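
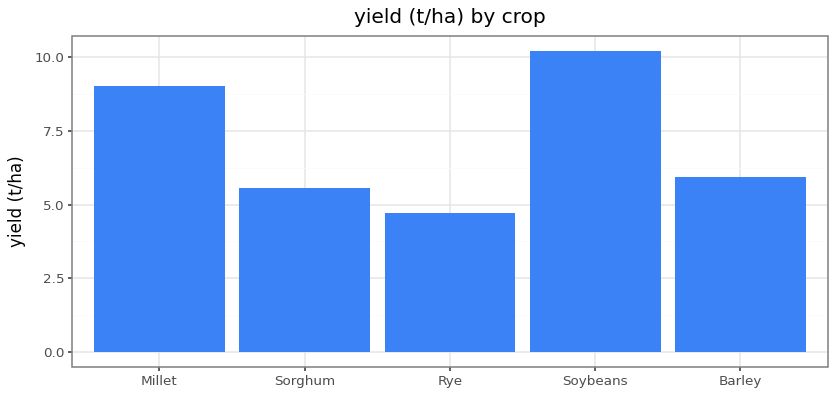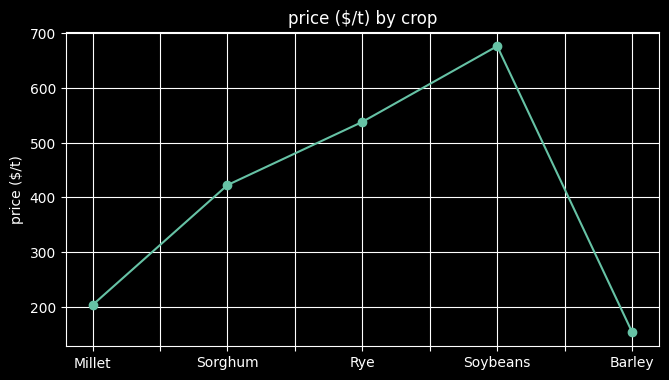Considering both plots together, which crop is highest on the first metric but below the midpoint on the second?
Chart 2 median price ($/t) ≈ 400; below-median crops: Millet, Barley. Among those, Millet has the highest yield (t/ha) (≈ 9).

Millet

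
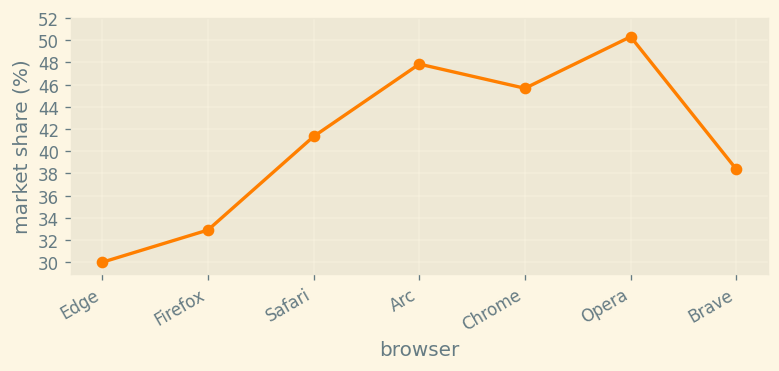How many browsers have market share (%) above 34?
5

Above 34: Safari, Arc, Chrome, Opera, Brave.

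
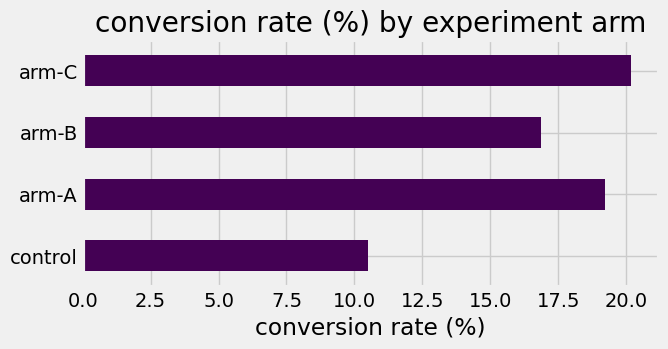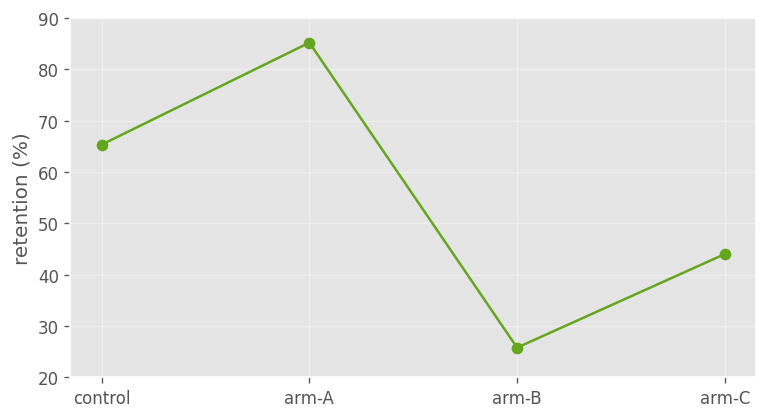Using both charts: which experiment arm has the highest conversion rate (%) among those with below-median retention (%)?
Chart 2 median retention (%) ≈ 50; below-median experiment arms: arm-B, arm-C. Among those, arm-C has the highest conversion rate (%) (≈ 20).

arm-C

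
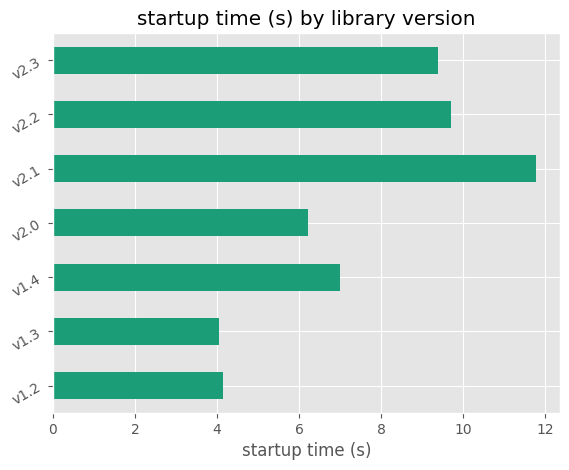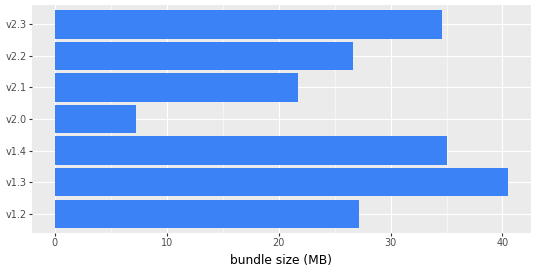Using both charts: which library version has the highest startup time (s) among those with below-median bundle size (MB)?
v2.1

Chart 2 median bundle size (MB) ≈ 25; below-median library versions: v2.0, v2.1, v2.2. Among those, v2.1 has the highest startup time (s) (≈ 12).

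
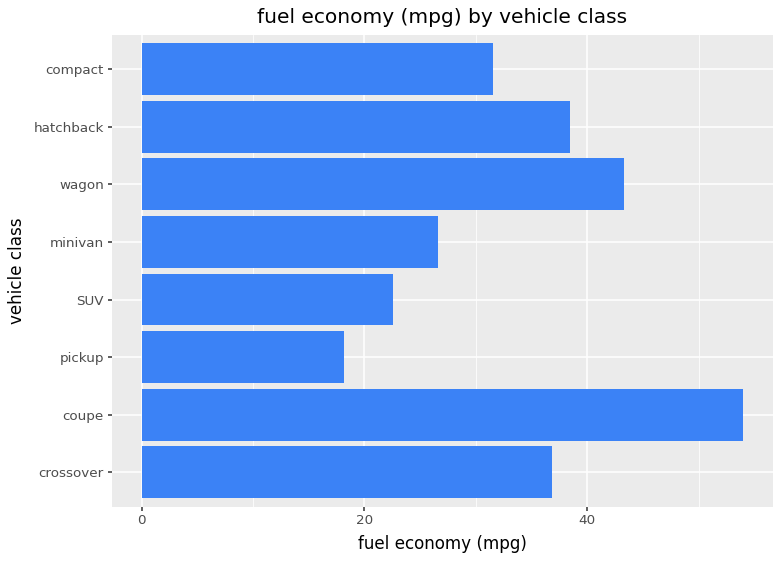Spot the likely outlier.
coupe ≈ 55; the rest sit between ≈ 20 and ≈ 45.

coupe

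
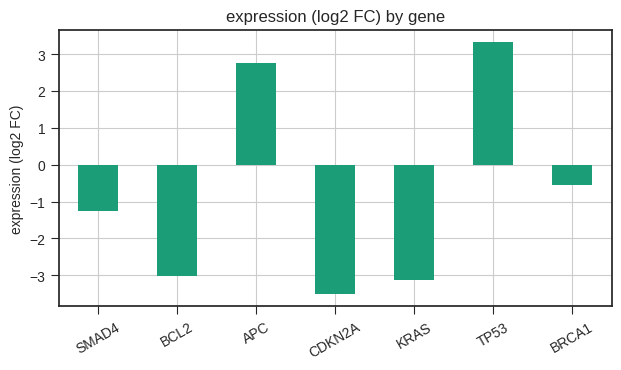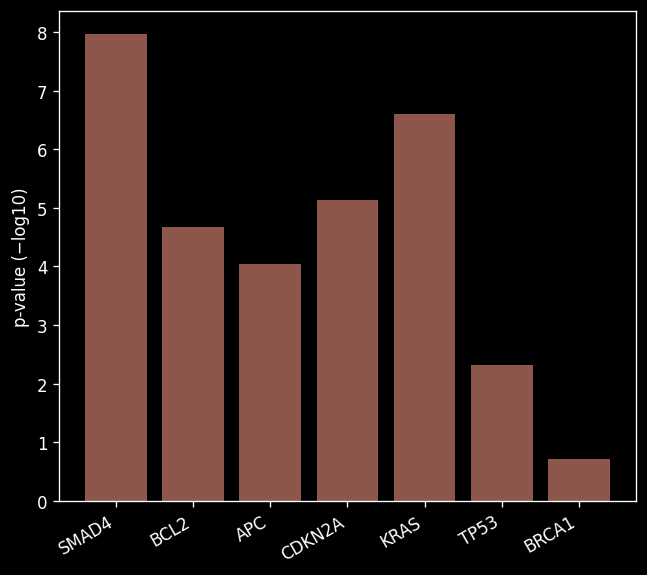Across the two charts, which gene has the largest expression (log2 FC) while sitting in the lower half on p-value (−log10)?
TP53

Chart 2 median p-value (−log10) ≈ 5; below-median genes: APC, TP53, BRCA1. Among those, TP53 has the highest expression (log2 FC) (≈ 3.5).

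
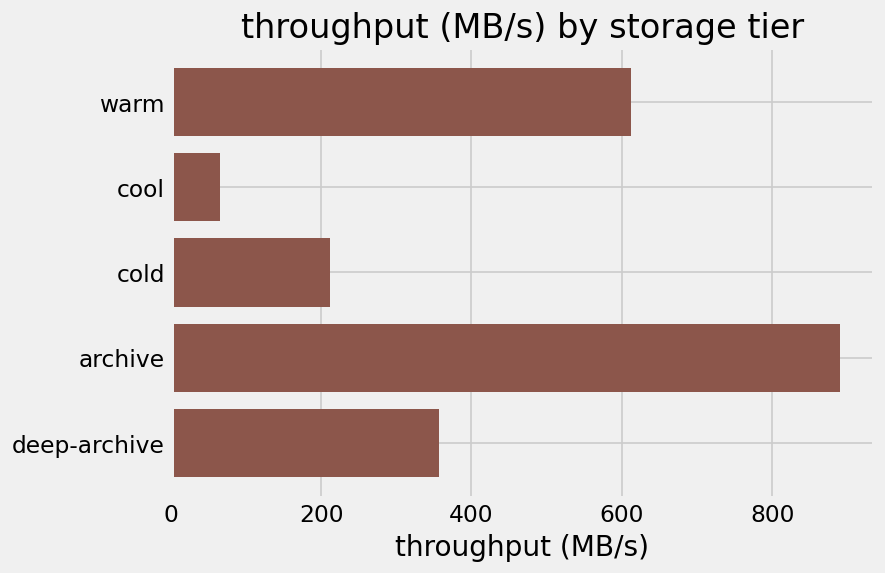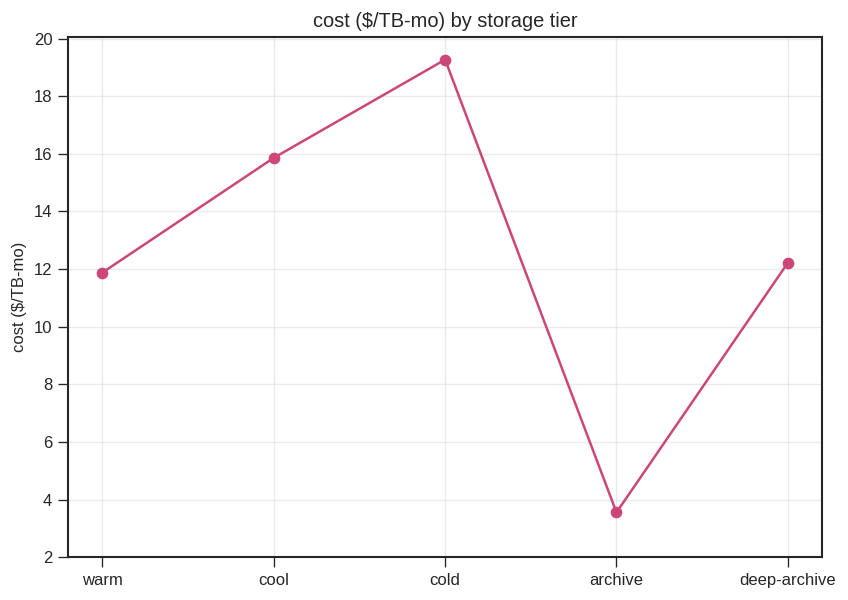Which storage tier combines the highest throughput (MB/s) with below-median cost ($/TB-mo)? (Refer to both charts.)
Chart 2 median cost ($/TB-mo) ≈ 12; below-median storage tiers: warm, archive. Among those, archive has the highest throughput (MB/s) (≈ 900).

archive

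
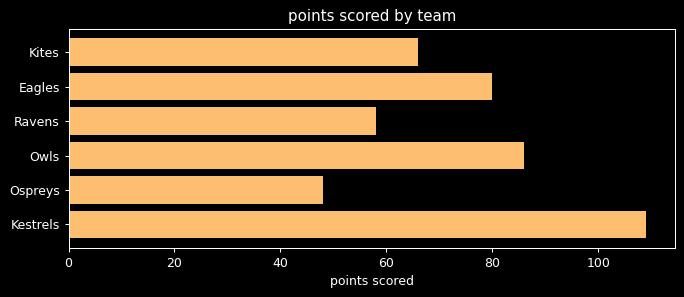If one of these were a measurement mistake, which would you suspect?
Kestrels

Kestrels ≈ 110; the rest sit between ≈ 50 and ≈ 90.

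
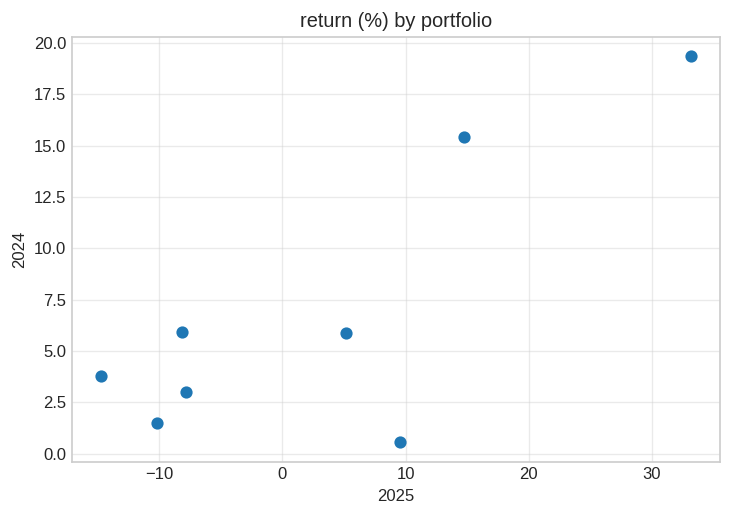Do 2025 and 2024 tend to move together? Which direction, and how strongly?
Points are positively correlated; strong (|r| ≈ 0.8).

positive, strong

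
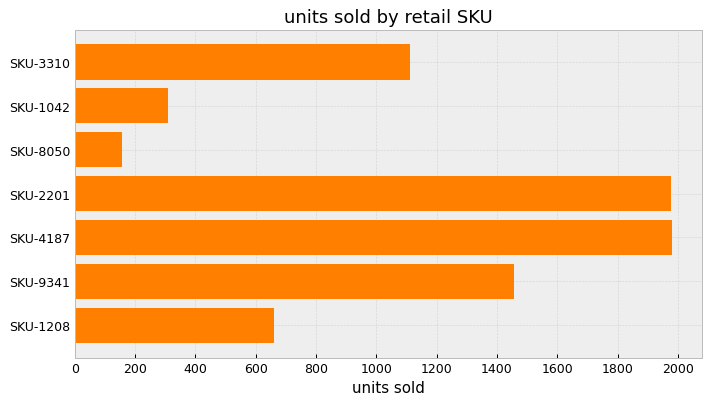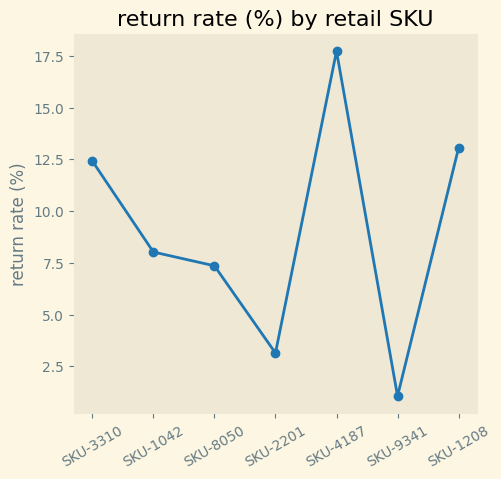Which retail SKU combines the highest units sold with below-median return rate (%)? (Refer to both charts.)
Chart 2 median return rate (%) ≈ 8; below-median retail SKUs: SKU-8050, SKU-2201, SKU-9341. Among those, SKU-2201 has the highest units sold (≈ 2000).

SKU-2201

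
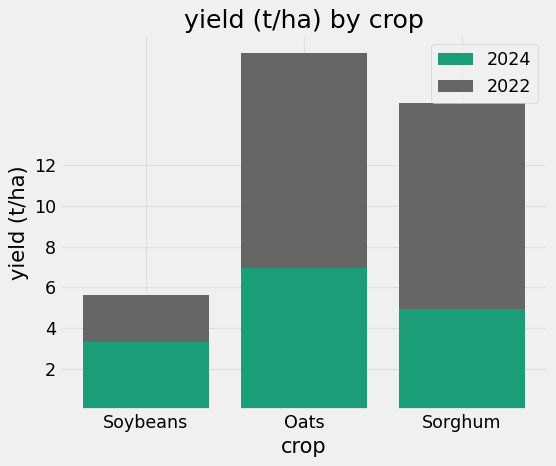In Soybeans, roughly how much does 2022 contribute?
2022 top ≈ 6, bottom ≈ 4; segment ≈ 2.

≈ 2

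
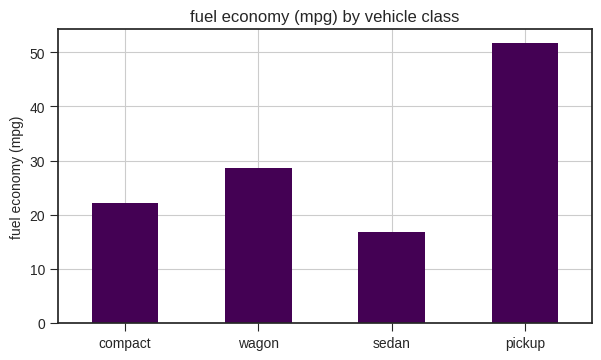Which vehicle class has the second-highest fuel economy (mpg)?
wagon

Top 3: pickup ≈ 50, wagon ≈ 30, compact ≈ 20.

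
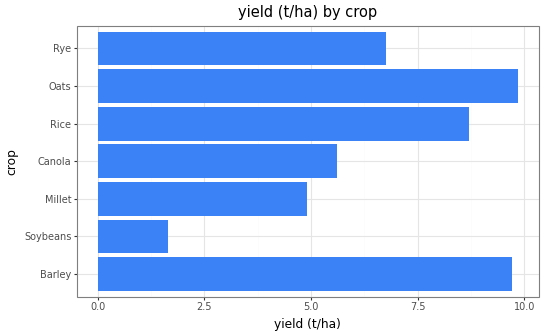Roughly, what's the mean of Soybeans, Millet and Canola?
(2 + 5 + 6) / 3 ≈ 4.

≈ 4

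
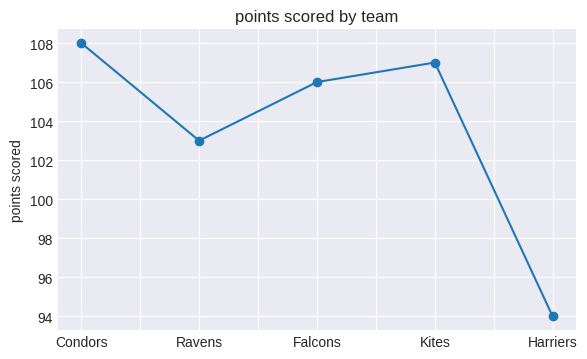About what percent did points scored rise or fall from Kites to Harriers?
≈ -13%

Kites ≈ 108, Harriers ≈ 94; (94 − 108) / 108 ≈ -13%.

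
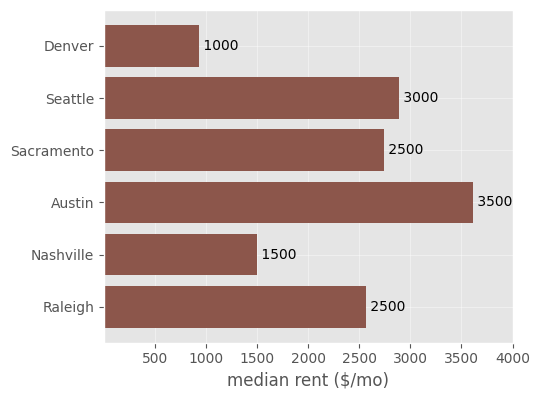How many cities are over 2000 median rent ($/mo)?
Above 2000: Seattle, Sacramento, Austin, Raleigh.

4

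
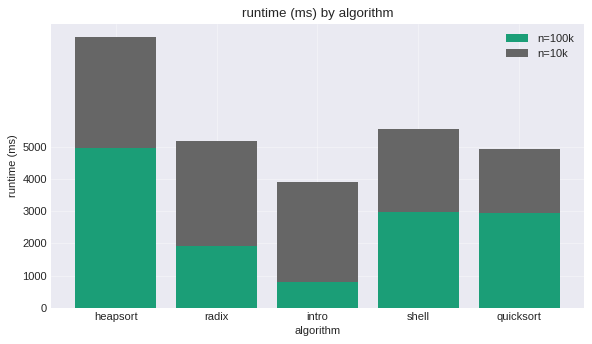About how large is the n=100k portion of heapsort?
n=100k top ≈ 5000, bottom ≈ 0; segment ≈ 5000.

≈ 5000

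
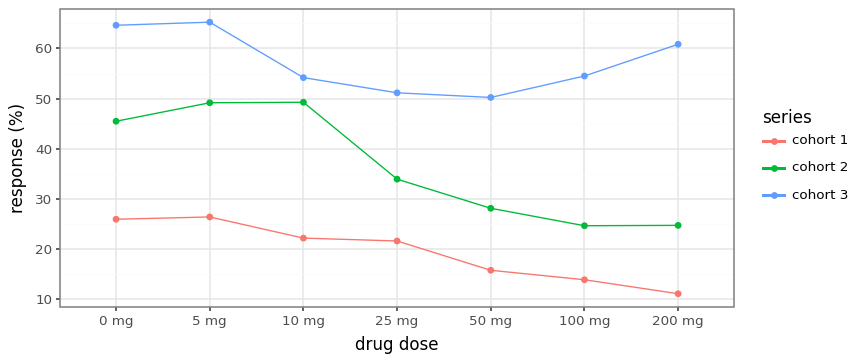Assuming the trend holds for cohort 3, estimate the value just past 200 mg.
≈ 65

Last three: 50, 55, 60 → slope ≈ 5/step → next ≈ 65.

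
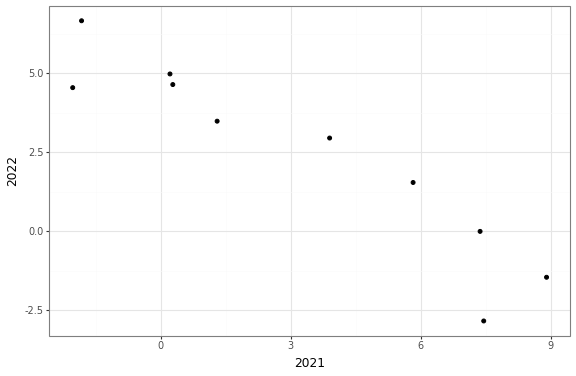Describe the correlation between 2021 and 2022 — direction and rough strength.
negative, strong

Points are negatively correlated; strong (|r| ≈ 0.9).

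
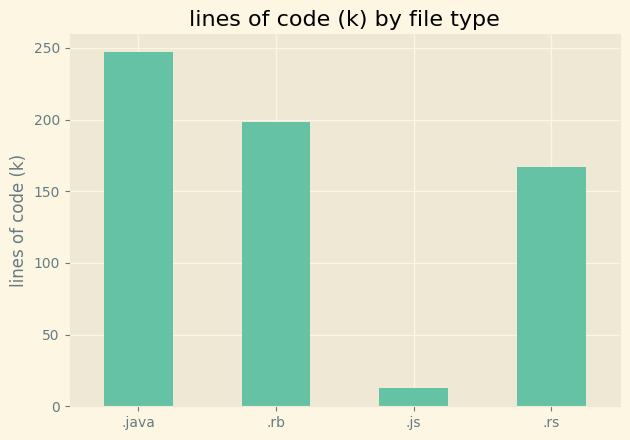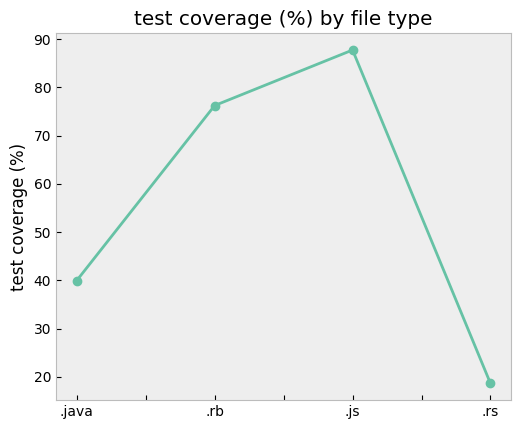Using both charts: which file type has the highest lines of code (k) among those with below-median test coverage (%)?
Chart 2 median test coverage (%) ≈ 60; below-median file types: .java, .rs. Among those, .java has the highest lines of code (k) (≈ 250).

.java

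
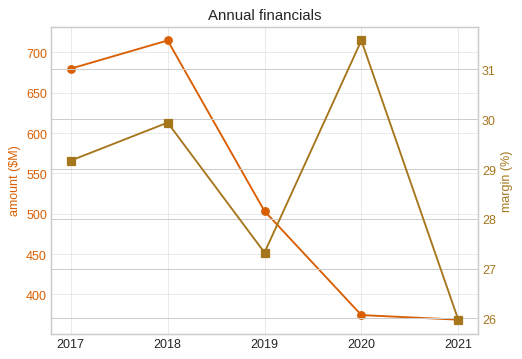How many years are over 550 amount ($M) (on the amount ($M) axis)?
2

Above 550: 2017, 2018.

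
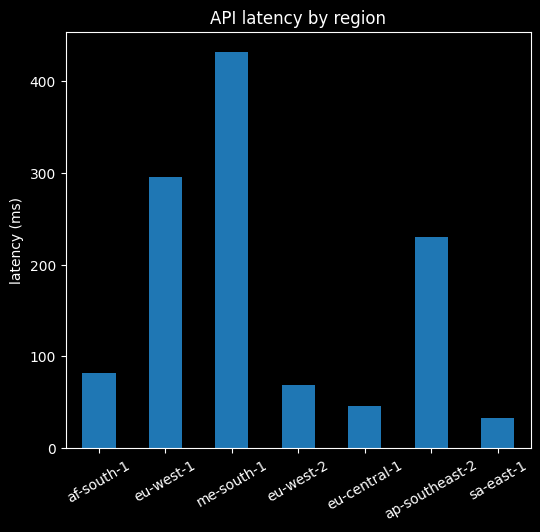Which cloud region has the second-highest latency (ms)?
Top 3: me-south-1 ≈ 450, eu-west-1 ≈ 300, ap-southeast-2 ≈ 250.

eu-west-1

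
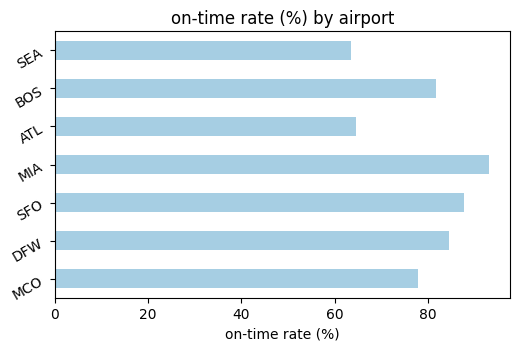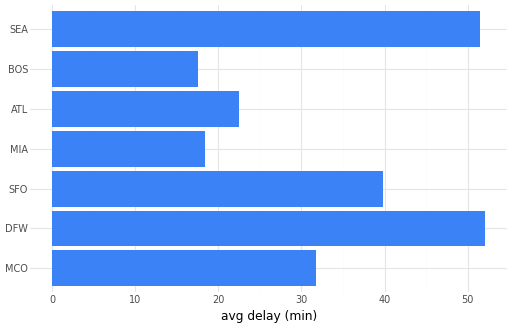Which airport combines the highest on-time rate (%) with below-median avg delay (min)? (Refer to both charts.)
Chart 2 median avg delay (min) ≈ 30; below-median airports: MIA, ATL, BOS. Among those, MIA has the highest on-time rate (%) (≈ 90).

MIA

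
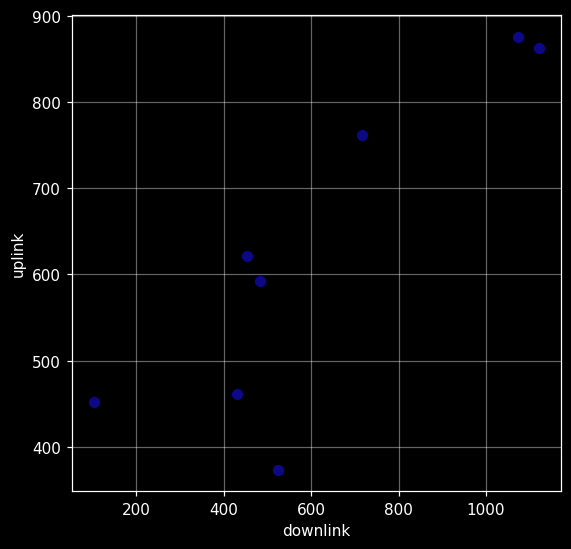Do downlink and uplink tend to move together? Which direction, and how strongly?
Points are positively correlated; strong (|r| ≈ 0.9).

positive, strong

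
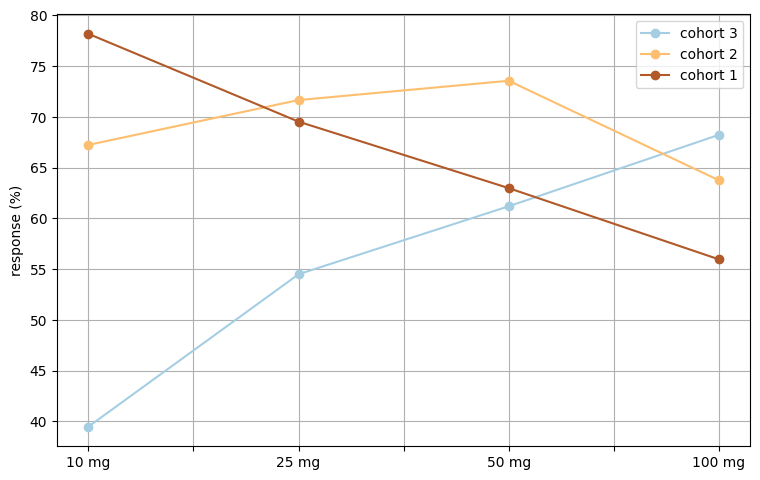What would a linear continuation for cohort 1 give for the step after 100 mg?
Last three: 70, 65, 55 → slope ≈ -7.5/step → next ≈ 47.5.

≈ 47.5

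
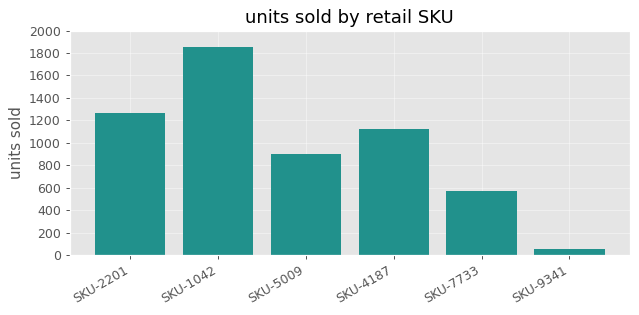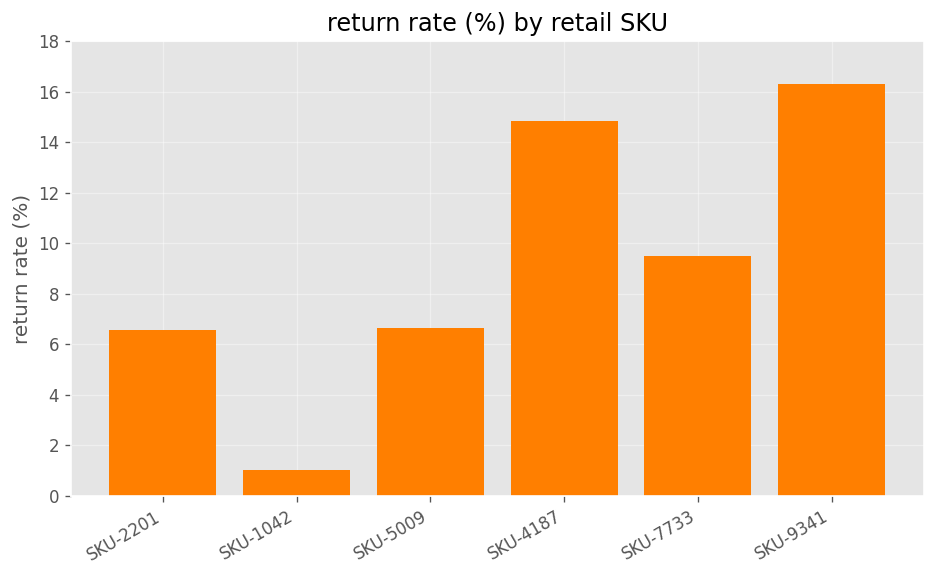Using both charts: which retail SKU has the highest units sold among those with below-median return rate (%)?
Chart 2 median return rate (%) ≈ 8; below-median retail SKUs: SKU-2201, SKU-1042, SKU-5009. Among those, SKU-1042 has the highest units sold (≈ 1800).

SKU-1042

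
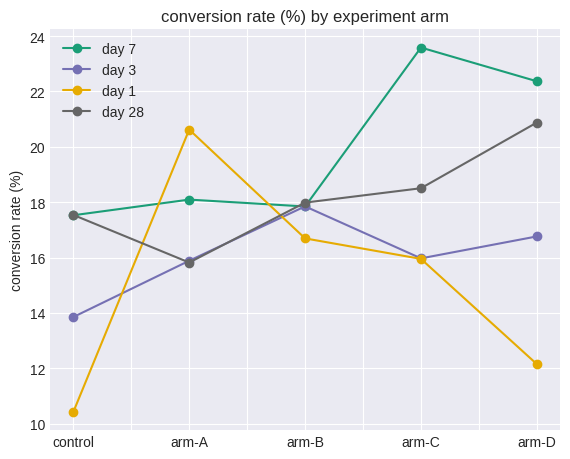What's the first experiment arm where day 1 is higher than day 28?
arm-A

control: day 1 ≈ 10 vs day 28 ≈ 18 (not yet); arm-A: day 1 ≈ 20 vs day 28 ≈ 16 (first crossover).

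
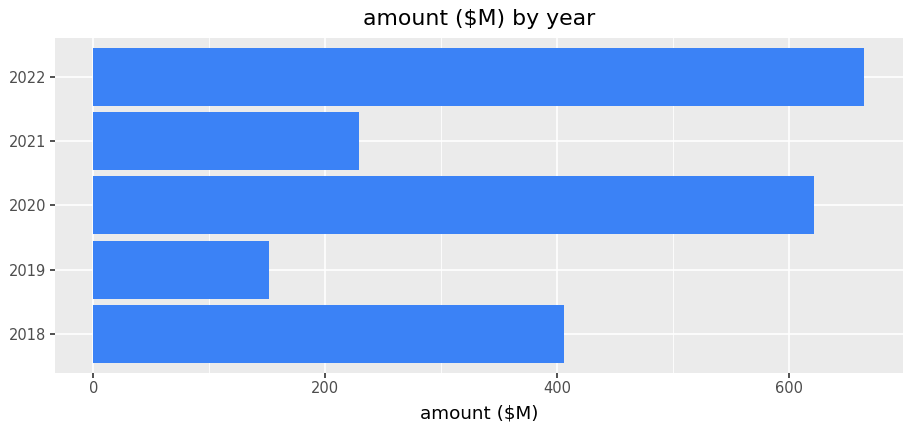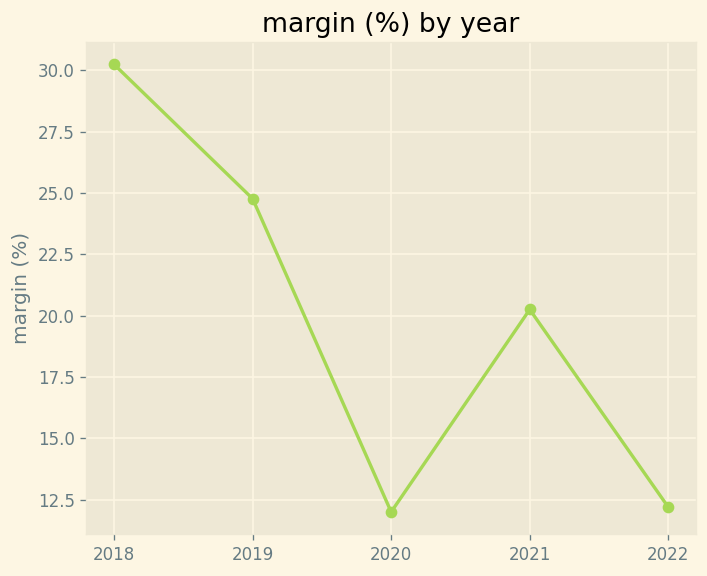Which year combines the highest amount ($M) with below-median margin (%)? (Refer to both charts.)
Chart 2 median margin (%) ≈ 20; below-median years: 2020, 2022. Among those, 2022 has the highest amount ($M) (≈ 700).

2022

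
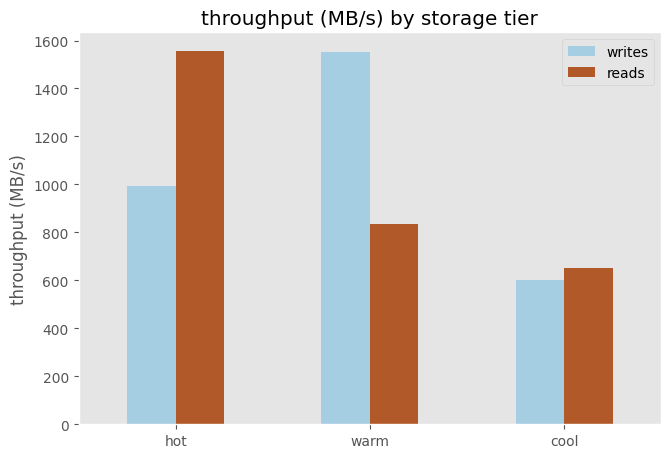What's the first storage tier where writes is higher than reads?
hot: writes ≈ 1000 vs reads ≈ 1600 (not yet); warm: writes ≈ 1600 vs reads ≈ 800 (first crossover).

warm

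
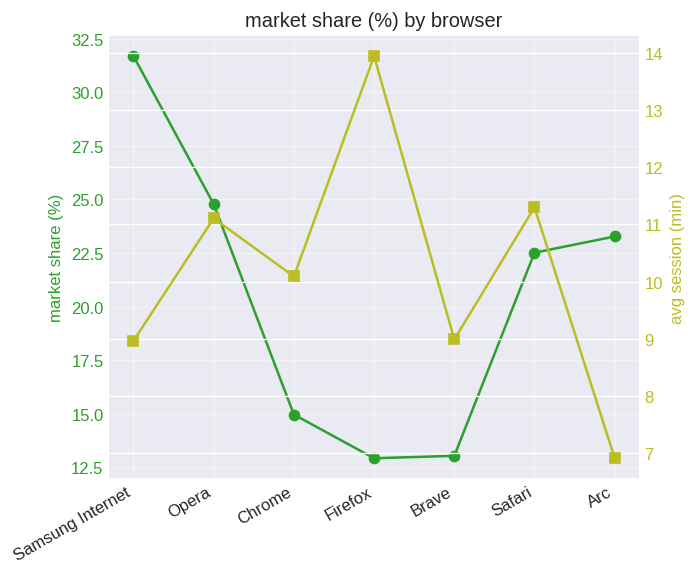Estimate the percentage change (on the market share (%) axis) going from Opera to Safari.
≈ -8.3%

Opera ≈ 24, Safari ≈ 22; (22 − 24) / 24 ≈ -8.3%.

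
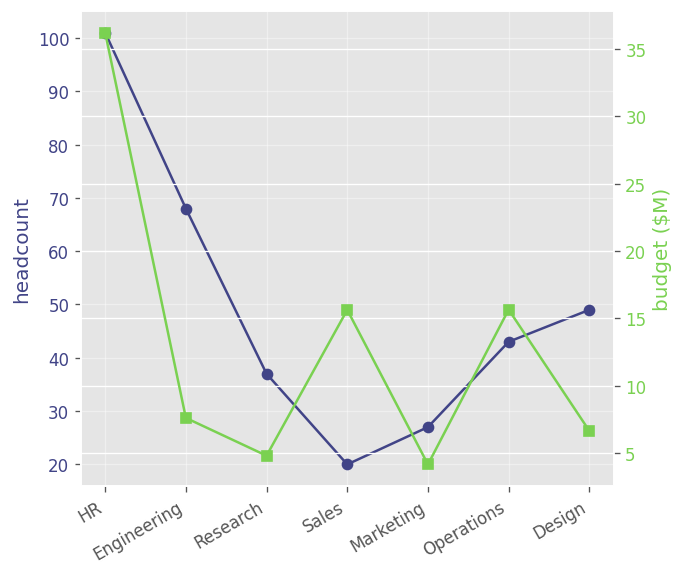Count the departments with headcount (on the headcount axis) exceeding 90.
Above 90: HR.

1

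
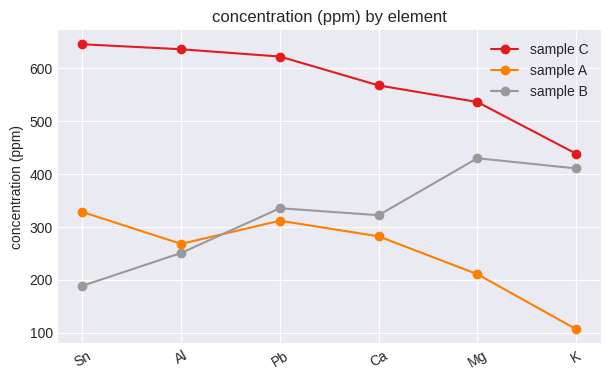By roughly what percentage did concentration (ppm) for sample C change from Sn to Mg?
Sn ≈ 650, Mg ≈ 550; (550 − 650) / 650 ≈ -15.4%.

≈ -15.4%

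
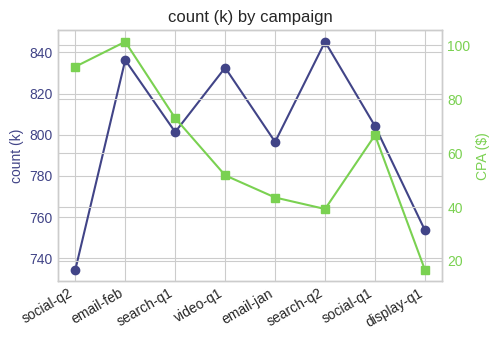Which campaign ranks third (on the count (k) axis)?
Top 4 (on the count (k) axis): search-q2 ≈ 850, email-feb ≈ 840, video-q1 ≈ 830, social-q1 ≈ 800.

video-q1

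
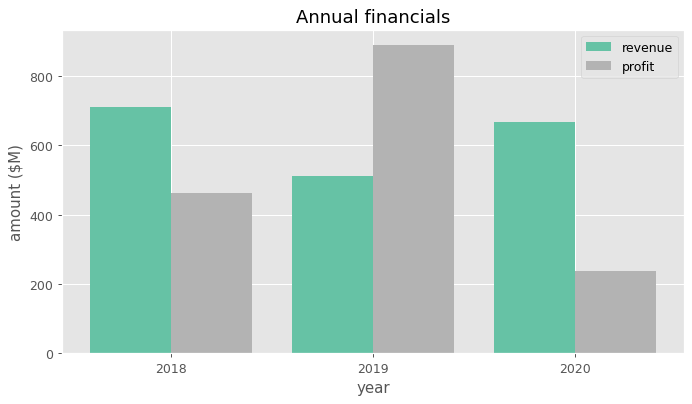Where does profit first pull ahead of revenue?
2018: profit ≈ 500 vs revenue ≈ 700 (not yet); 2019: profit ≈ 900 vs revenue ≈ 500 (first crossover).

2019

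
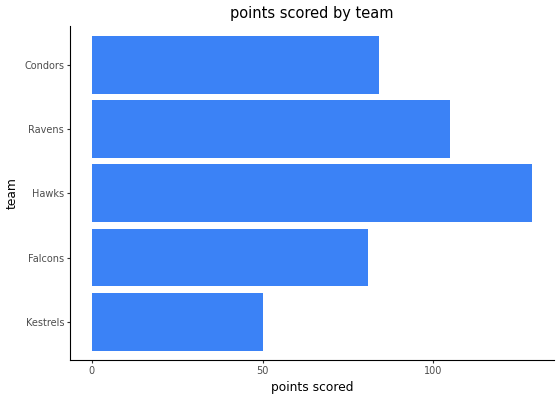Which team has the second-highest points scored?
Top 3: Hawks ≈ 120, Ravens ≈ 100, Condors ≈ 80.

Ravens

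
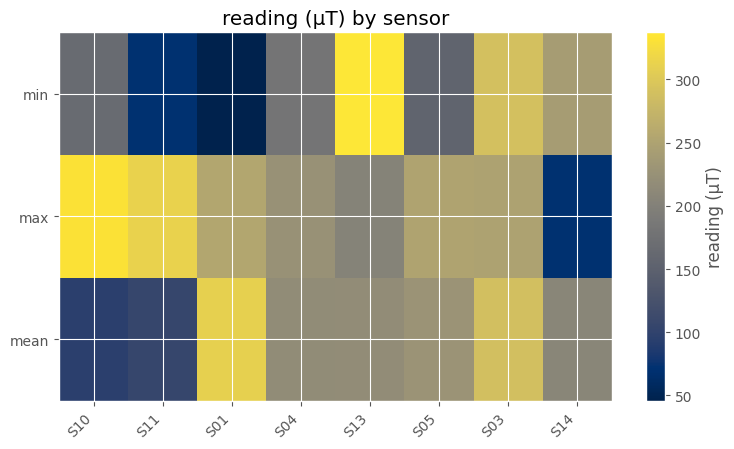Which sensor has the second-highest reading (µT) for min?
S03

Top 3 for min: S13 ≈ 325, S03 ≈ 300, S14 ≈ 250.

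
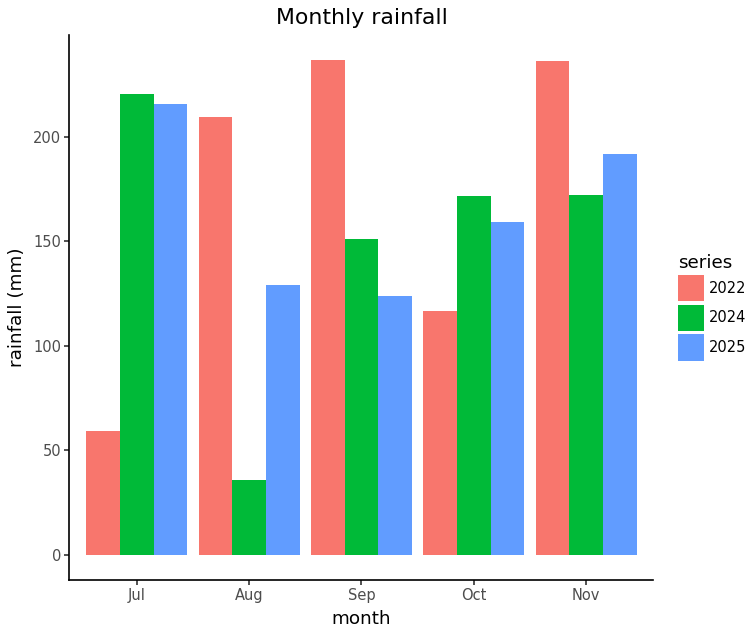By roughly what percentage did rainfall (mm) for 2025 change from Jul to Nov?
Jul ≈ 220, Nov ≈ 200; (200 − 220) / 220 ≈ -9.1%.

≈ -9.1%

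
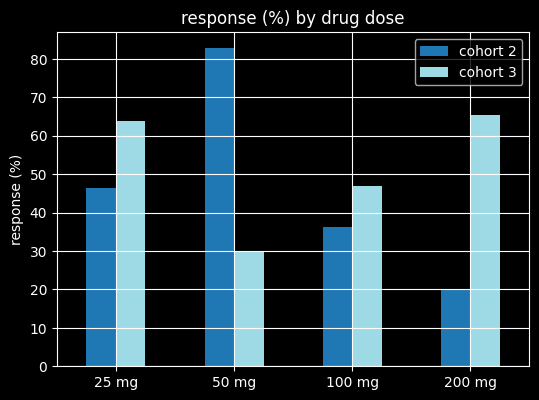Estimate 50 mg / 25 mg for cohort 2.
50 mg ≈ 80, 25 mg ≈ 50; 80/50 ≈ 1.6.

≈ 1.6×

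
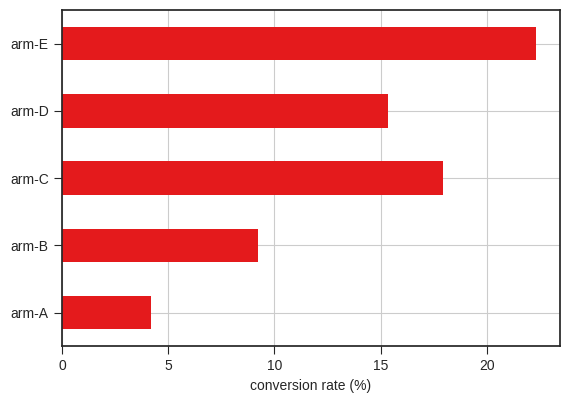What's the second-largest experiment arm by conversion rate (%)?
Top 3: arm-E ≈ 22, arm-C ≈ 18, arm-D ≈ 16.

arm-C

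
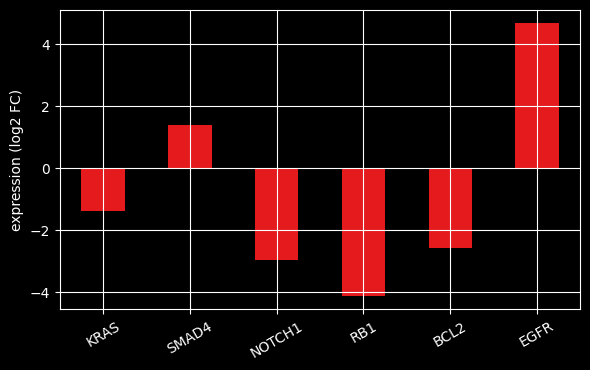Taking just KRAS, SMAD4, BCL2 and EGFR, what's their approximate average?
≈ 0

(-1 + 1 + -3 + 5) / 4 ≈ 0.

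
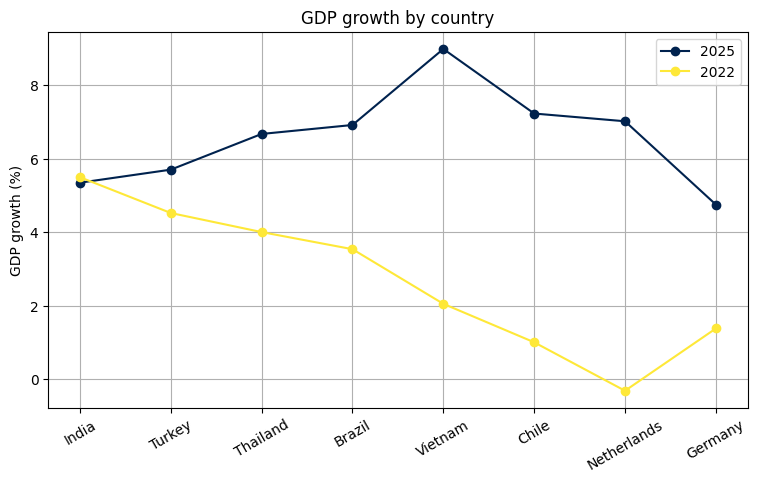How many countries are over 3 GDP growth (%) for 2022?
4

Above 3: India, Turkey, Thailand, Brazil.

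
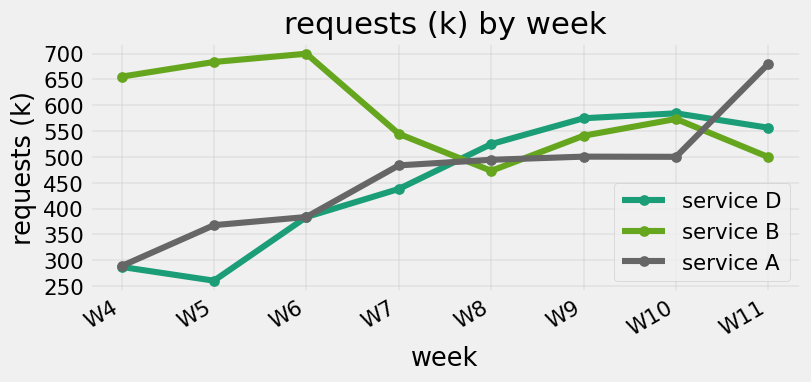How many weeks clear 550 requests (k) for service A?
Above 550: W11.

1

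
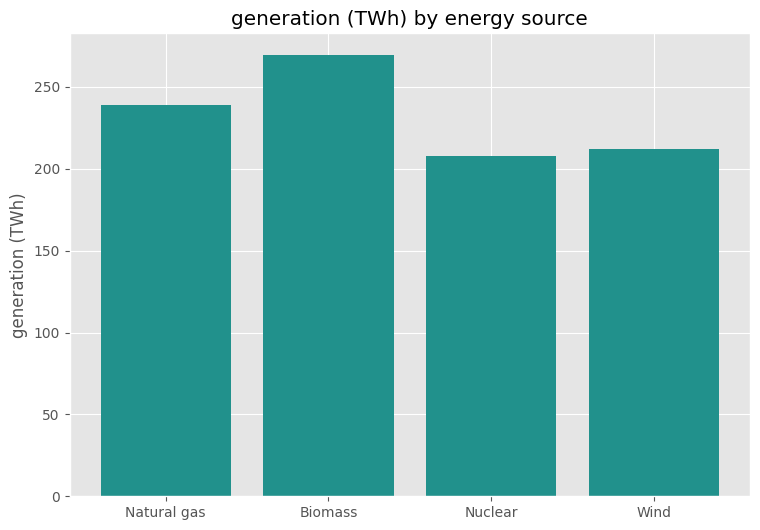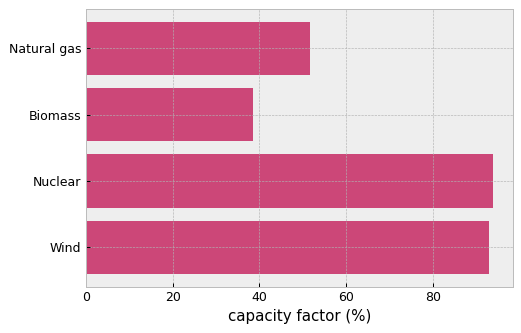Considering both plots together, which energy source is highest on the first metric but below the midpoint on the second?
Biomass

Chart 2 median capacity factor (%) ≈ 70; below-median energy sources: Natural gas, Biomass. Among those, Biomass has the highest generation (TWh) (≈ 275).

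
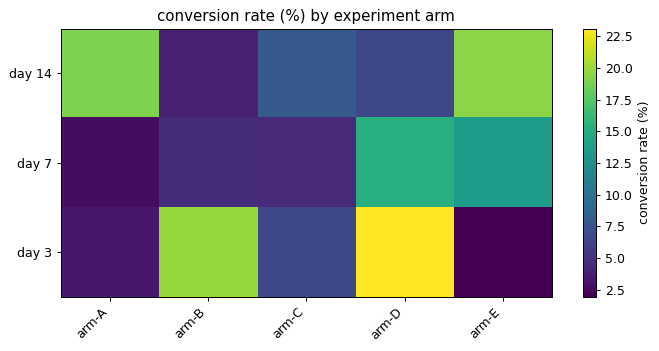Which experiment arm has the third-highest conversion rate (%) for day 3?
arm-C

Top 4 for day 3: arm-D ≈ 24, arm-B ≈ 20, arm-C ≈ 6, arm-A ≈ 4.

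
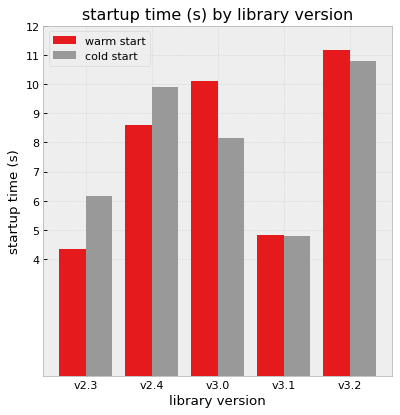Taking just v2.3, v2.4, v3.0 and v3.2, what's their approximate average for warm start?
≈ 8

(4 + 9 + 10 + 11) / 4 ≈ 8.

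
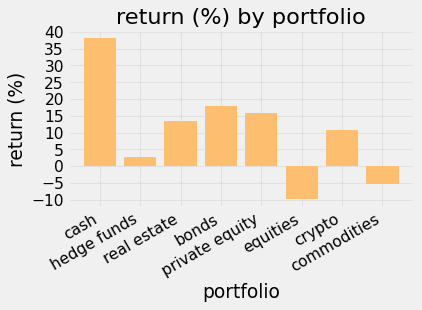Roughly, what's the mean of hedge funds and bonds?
(5 + 20) / 2 ≈ 12.

≈ 12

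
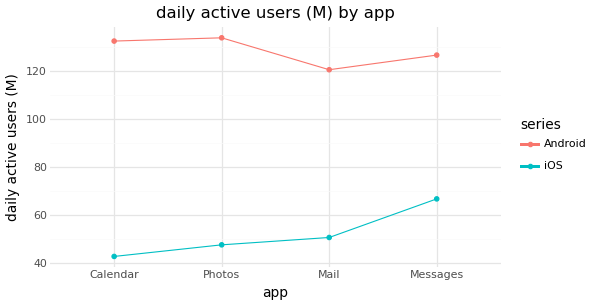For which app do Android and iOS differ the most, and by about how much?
Calendar, ≈ 90 M

Calendar: Android ≈ 130, iOS ≈ 40 → gap ≈ 90. Next-largest (Photos) is only ≈ 80.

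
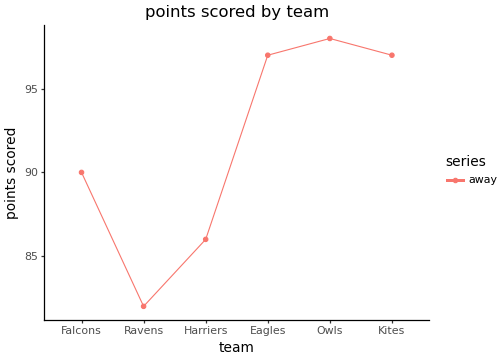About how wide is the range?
Max Owls ≈ 98, min Ravens ≈ 82; range ≈ 16.

≈ 16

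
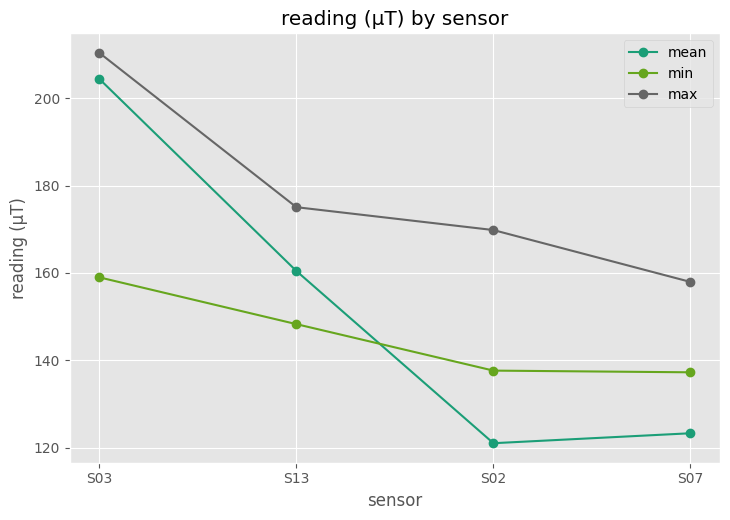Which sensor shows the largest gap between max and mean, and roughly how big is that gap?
S02, ≈ 50 µT

S02: max ≈ 170, mean ≈ 120 → gap ≈ 50. Next-largest (S07) is only ≈ 40.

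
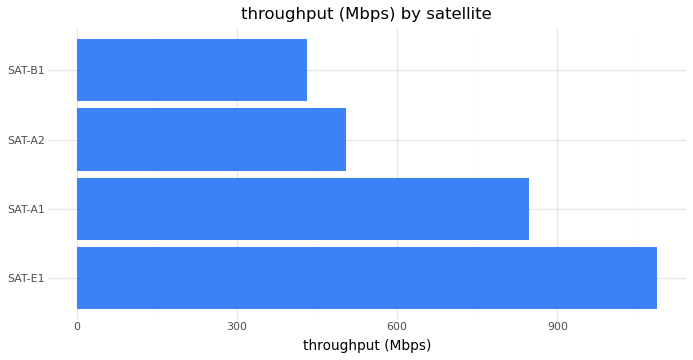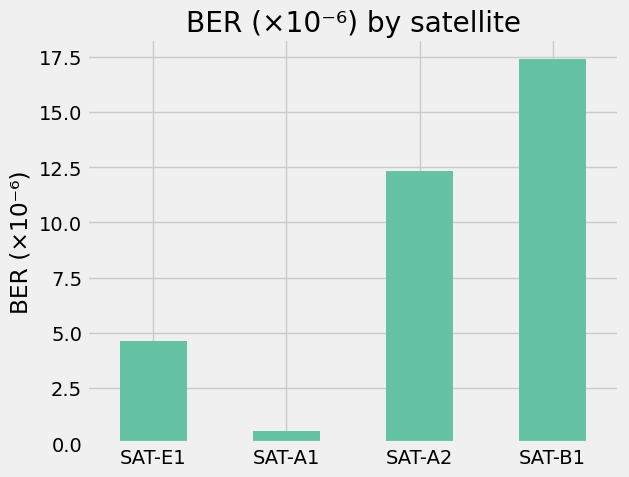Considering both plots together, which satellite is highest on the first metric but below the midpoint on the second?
SAT-E1

Chart 2 median BER (×10⁻⁶) ≈ 8; below-median satellites: SAT-E1, SAT-A1. Among those, SAT-E1 has the highest throughput (Mbps) (≈ 1100).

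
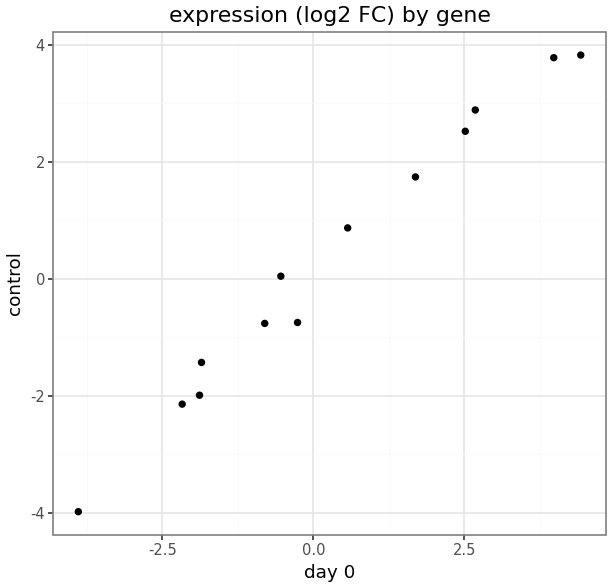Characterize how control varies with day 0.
positive, strong

Points are positively correlated; strong (|r| ≈ 1.0).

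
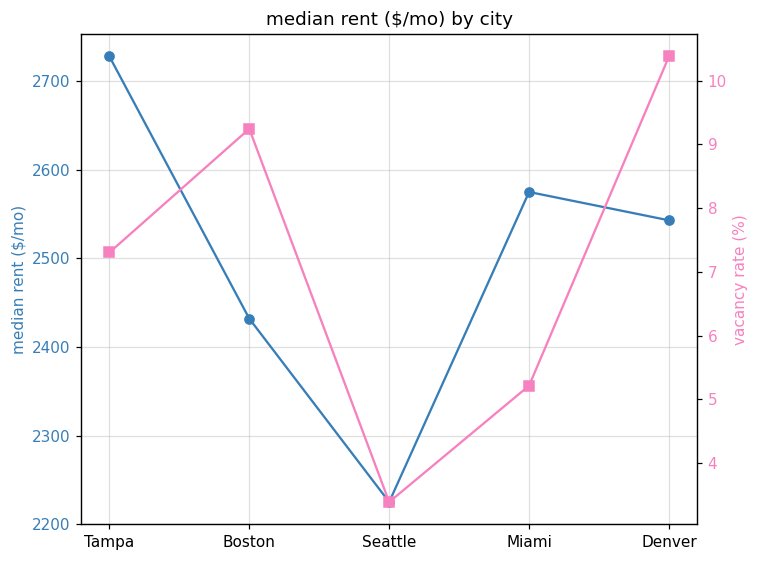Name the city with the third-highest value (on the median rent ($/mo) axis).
Denver

Top 4 (on the median rent ($/mo) axis): Tampa ≈ 2750, Miami ≈ 2600, Denver ≈ 2550, Boston ≈ 2450.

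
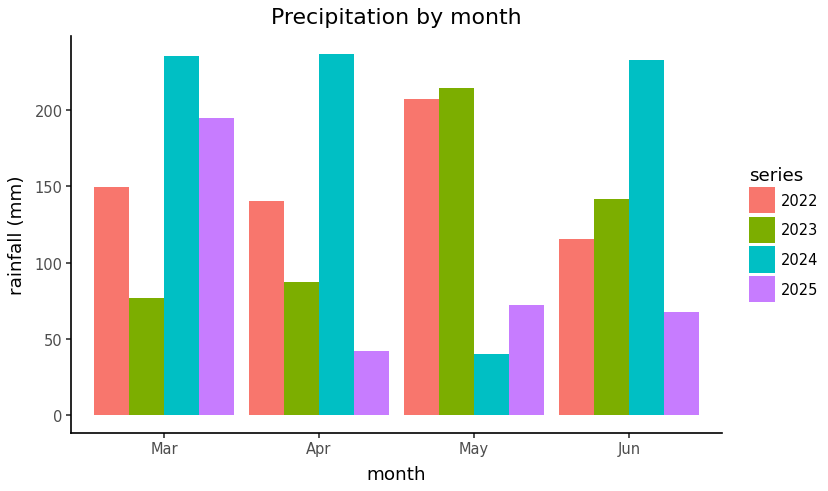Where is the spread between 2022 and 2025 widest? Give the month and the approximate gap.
May, ≈ 120 mm

May: 2022 ≈ 200, 2025 ≈ 80 → gap ≈ 120. Next-largest (Apr) is only ≈ 100.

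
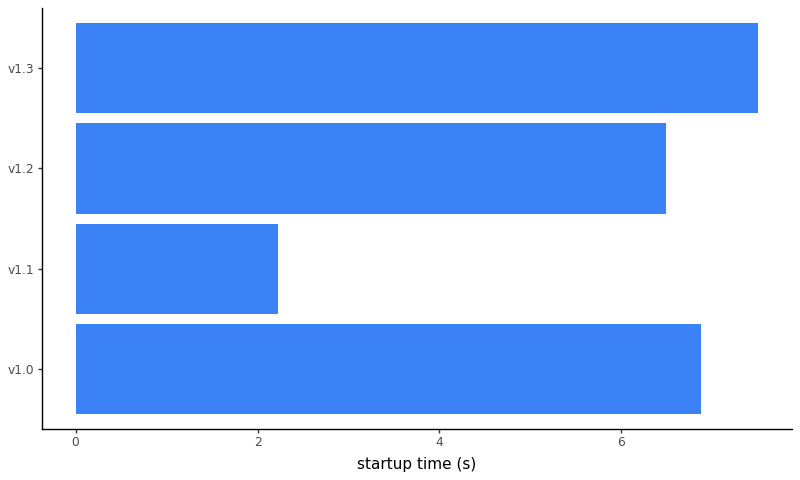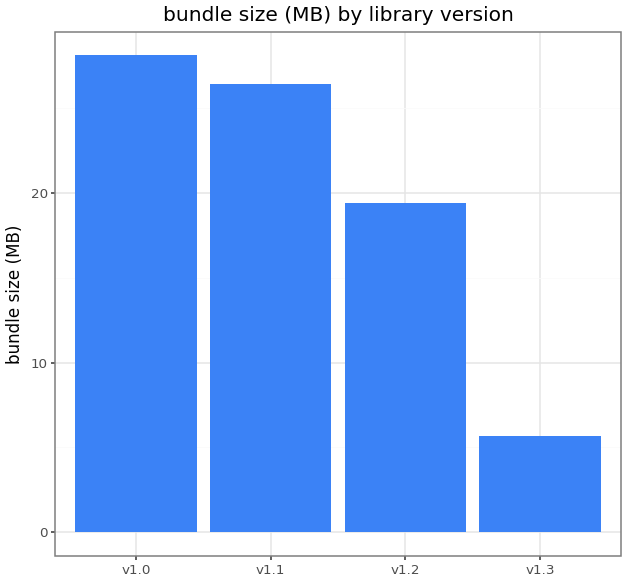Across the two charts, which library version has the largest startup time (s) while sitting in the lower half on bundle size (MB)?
Chart 2 median bundle size (MB) ≈ 25; below-median library versions: v1.2, v1.3. Among those, v1.3 has the highest startup time (s) (≈ 8).

v1.3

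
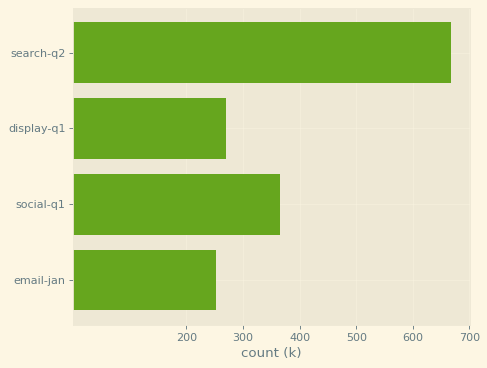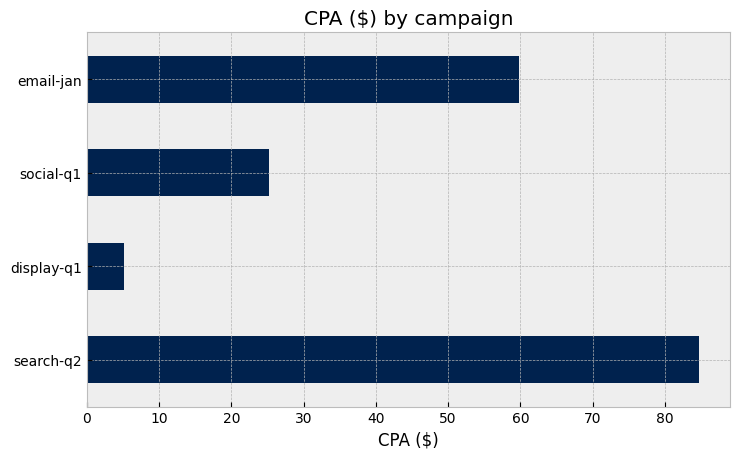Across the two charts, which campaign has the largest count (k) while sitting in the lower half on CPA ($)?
Chart 2 median CPA ($) ≈ 40; below-median campaigns: display-q1, social-q1. Among those, social-q1 has the highest count (k) (≈ 400).

social-q1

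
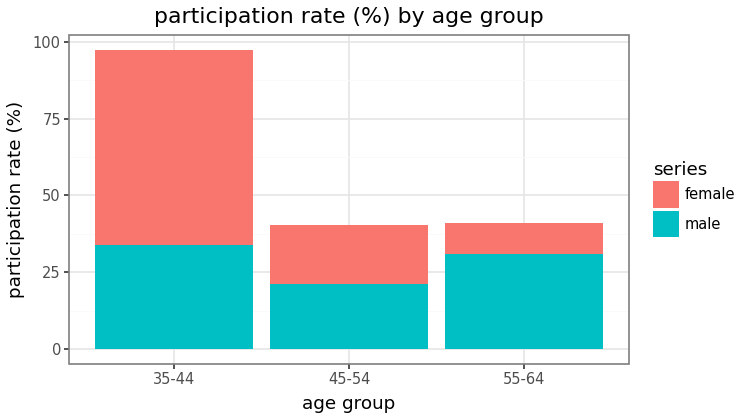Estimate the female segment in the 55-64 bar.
≈ 10

female top ≈ 40, bottom ≈ 30; segment ≈ 10.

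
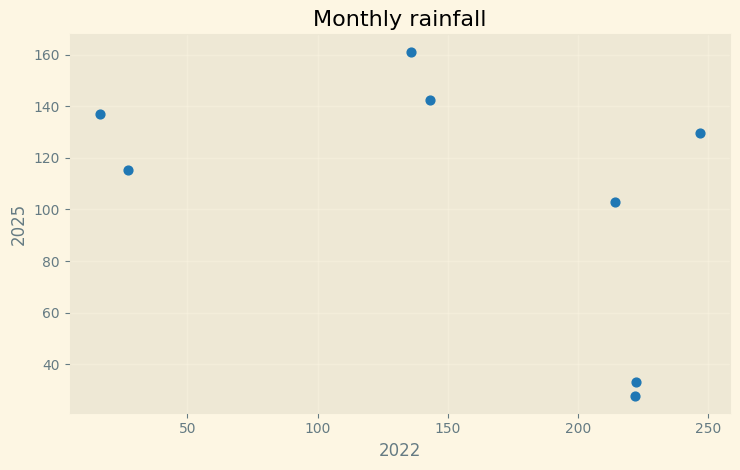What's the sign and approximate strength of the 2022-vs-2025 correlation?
Points are negatively correlated; moderate (|r| ≈ 0.5).

negative, moderate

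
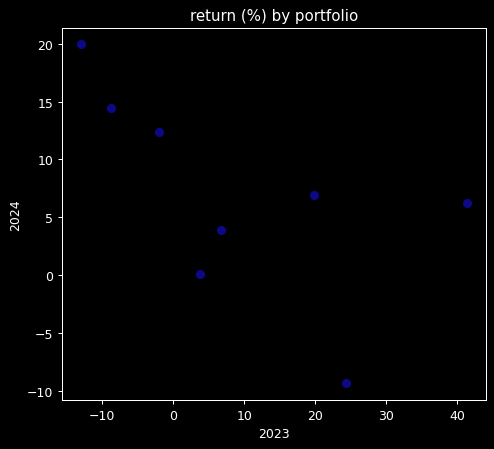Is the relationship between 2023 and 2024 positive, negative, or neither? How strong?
negative, moderate

Points are negatively correlated; moderate (|r| ≈ 0.6).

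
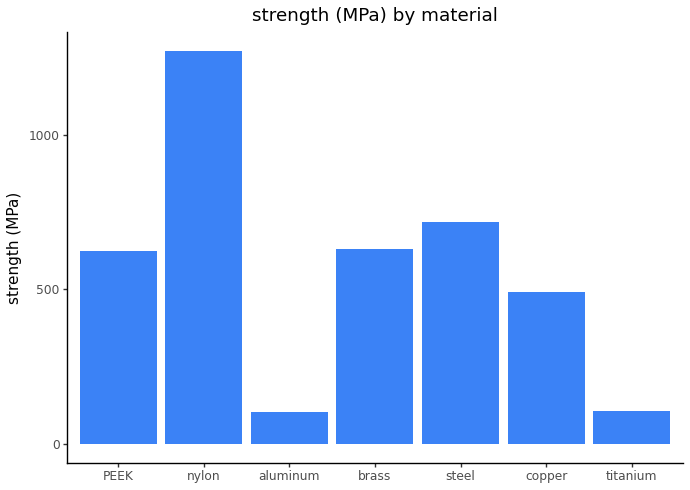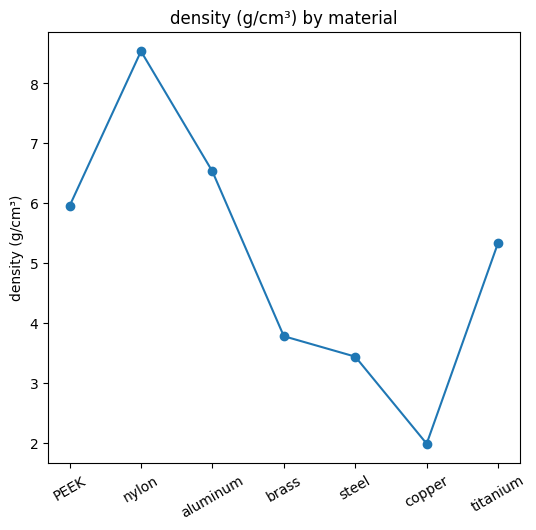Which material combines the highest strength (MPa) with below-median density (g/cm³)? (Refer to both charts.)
steel

Chart 2 median density (g/cm³) ≈ 5; below-median materials: brass, steel, copper. Among those, steel has the highest strength (MPa) (≈ 800).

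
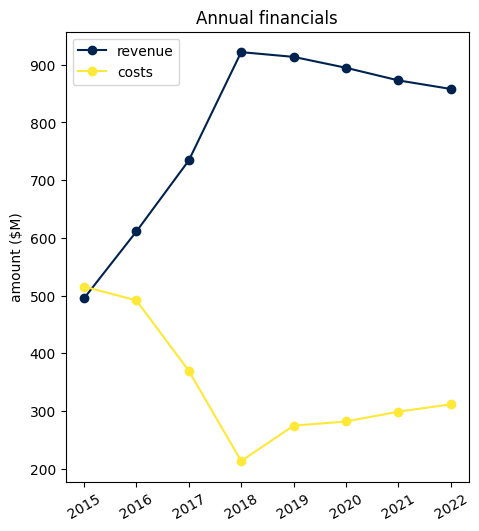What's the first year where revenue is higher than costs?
2016

2015: revenue ≈ 500 vs costs ≈ 500 (not yet); 2016: revenue ≈ 600 vs costs ≈ 500 (first crossover).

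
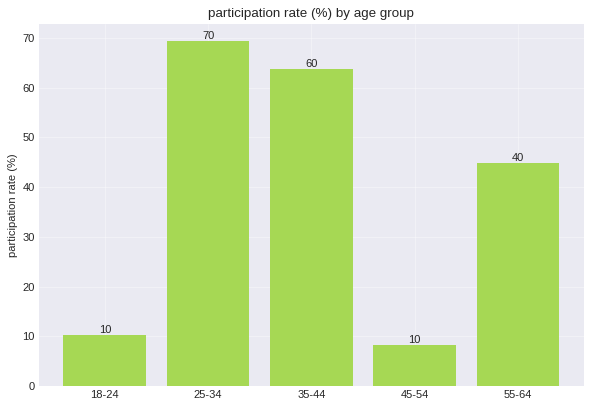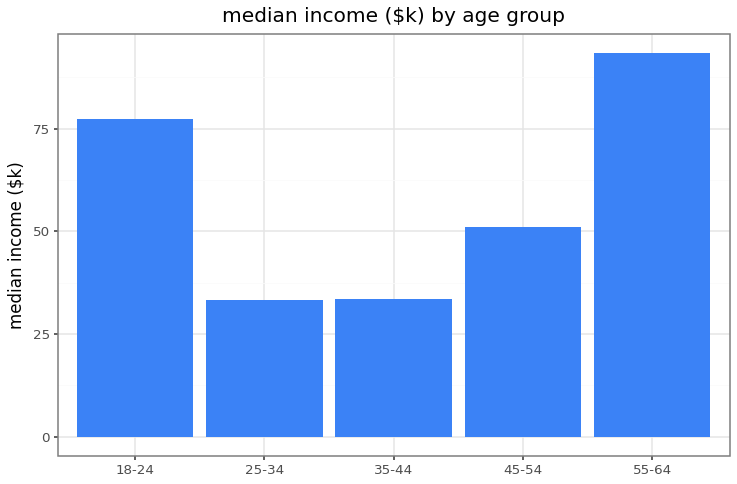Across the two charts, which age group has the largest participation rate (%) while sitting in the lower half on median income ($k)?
Chart 2 median median income ($k) ≈ 50; below-median age groups: 25-34, 35-44. Among those, 25-34 has the highest participation rate (%) (≈ 70).

25-34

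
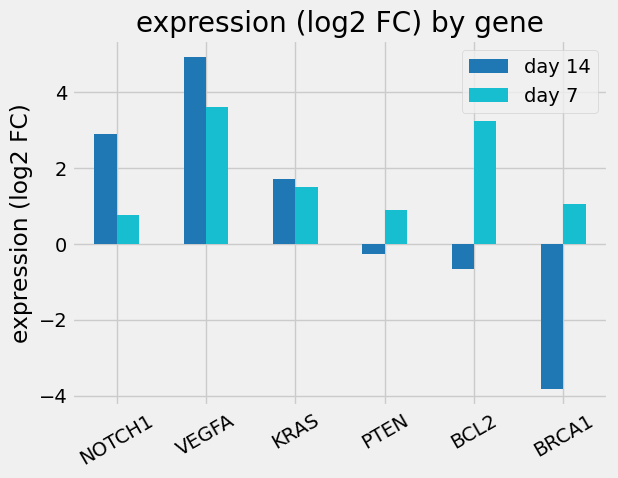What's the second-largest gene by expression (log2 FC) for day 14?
NOTCH1

Top 3 for day 14: VEGFA ≈ 5, NOTCH1 ≈ 3, KRAS ≈ 2.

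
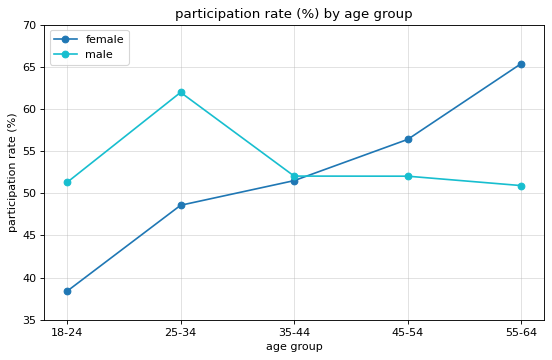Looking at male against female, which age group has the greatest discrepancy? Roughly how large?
55-64: male ≈ 50, female ≈ 65 → gap ≈ 15. Next-largest (25-34) is only ≈ 10.

55-64, ≈ 15 %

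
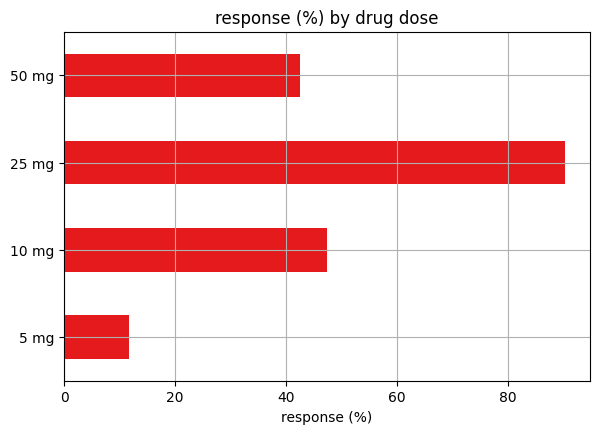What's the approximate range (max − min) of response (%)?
≈ 80

Max 25 mg ≈ 90, min 5 mg ≈ 10; range ≈ 80.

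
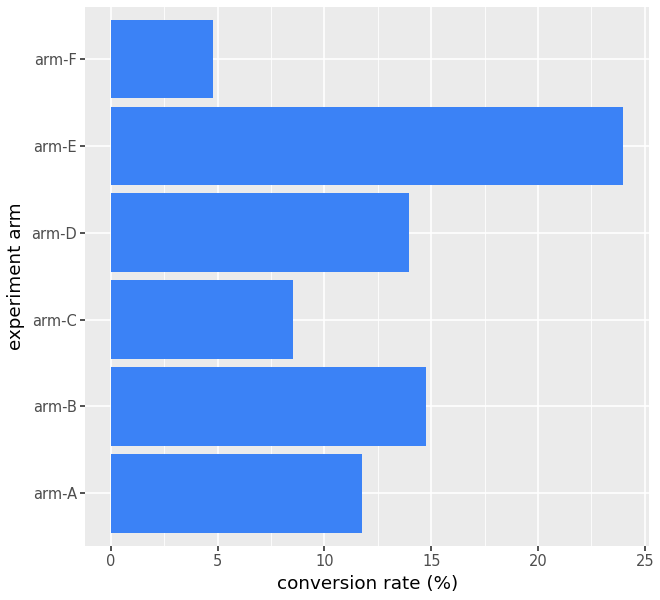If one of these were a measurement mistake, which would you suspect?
arm-E ≈ 24; the rest sit between ≈ 4 and ≈ 14.

arm-E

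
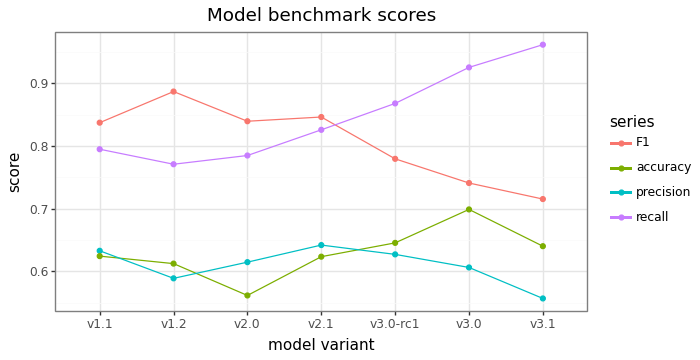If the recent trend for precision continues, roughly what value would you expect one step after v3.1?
≈ 0.5

Last three: 0.65, 0.60, 0.55 → slope ≈ -0.05/step → next ≈ 0.5.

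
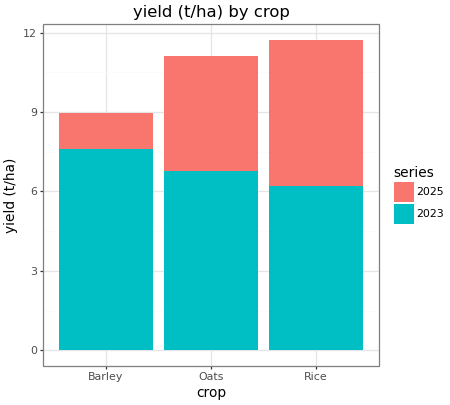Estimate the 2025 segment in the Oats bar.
≈ 4

2025 top ≈ 11, bottom ≈ 7; segment ≈ 4.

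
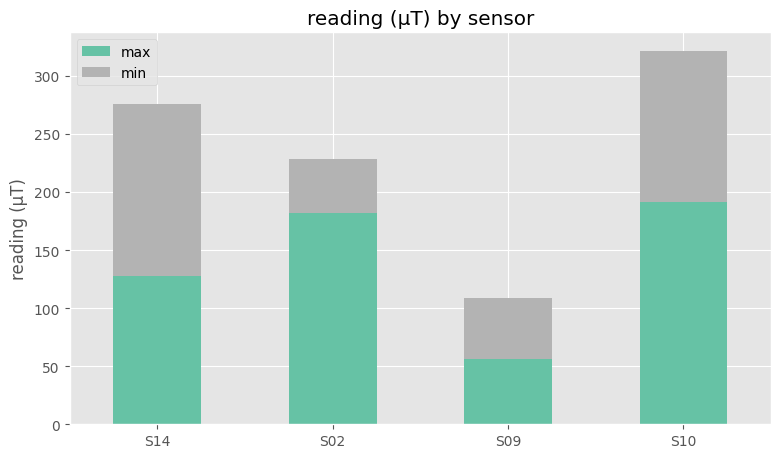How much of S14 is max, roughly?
≈ 150

max top ≈ 150, bottom ≈ 0; segment ≈ 150.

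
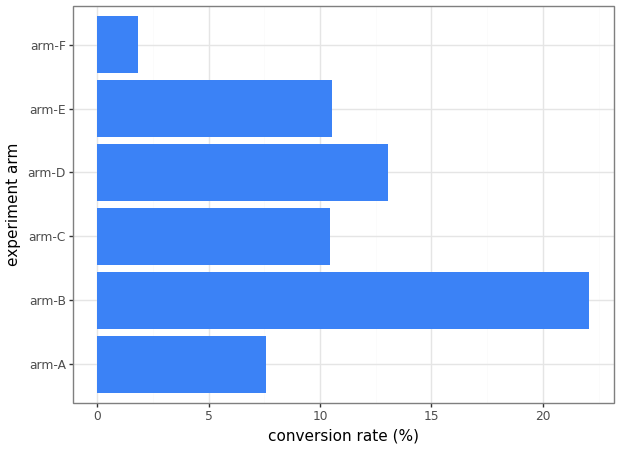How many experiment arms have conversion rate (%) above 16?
1

Above 16: arm-B.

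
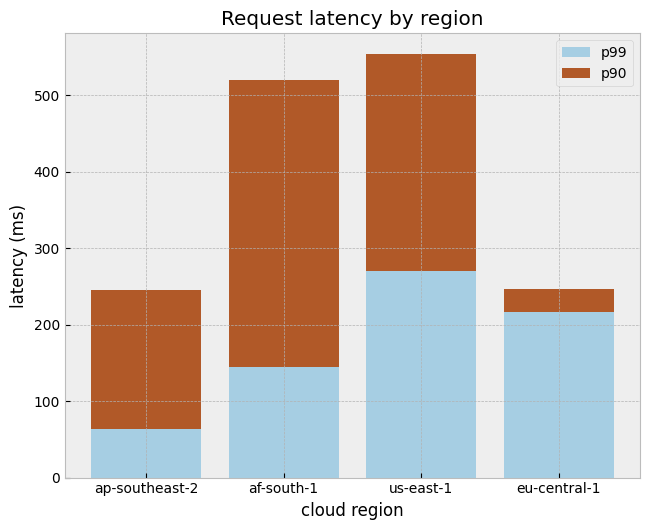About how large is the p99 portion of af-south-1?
p99 top ≈ 150, bottom ≈ 0; segment ≈ 150.

≈ 150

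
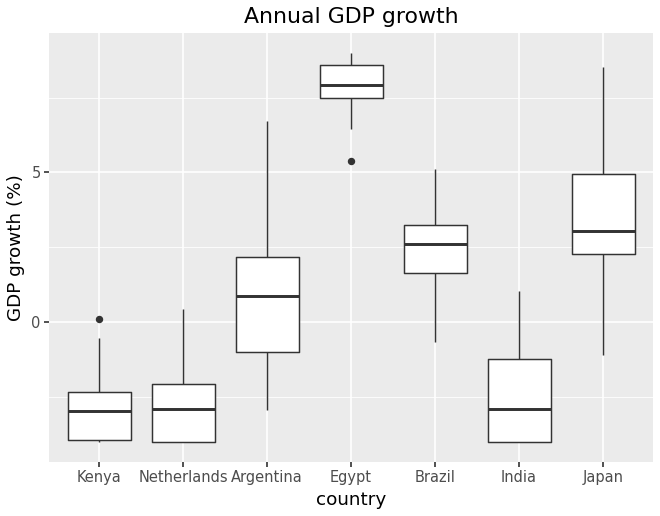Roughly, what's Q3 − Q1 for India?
Q3 ≈ -1, Q1 ≈ -4; IQR ≈ 3.

≈ 3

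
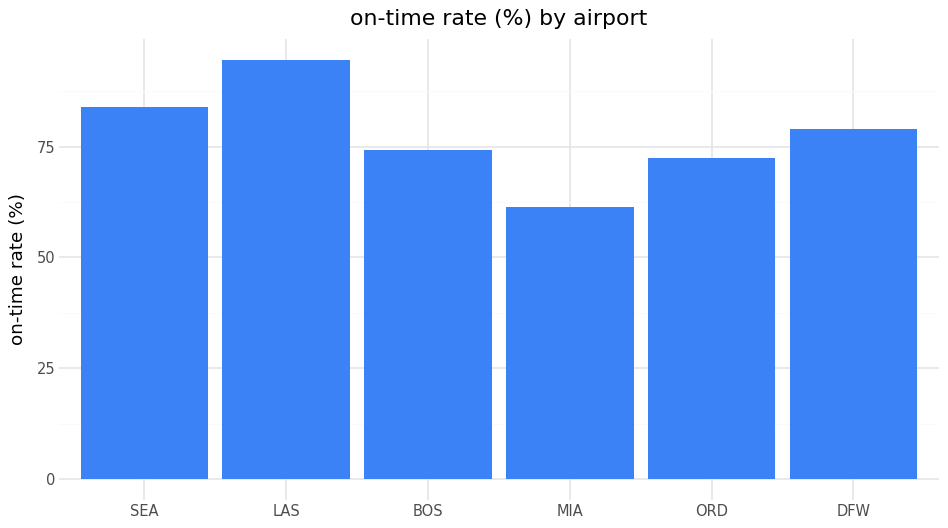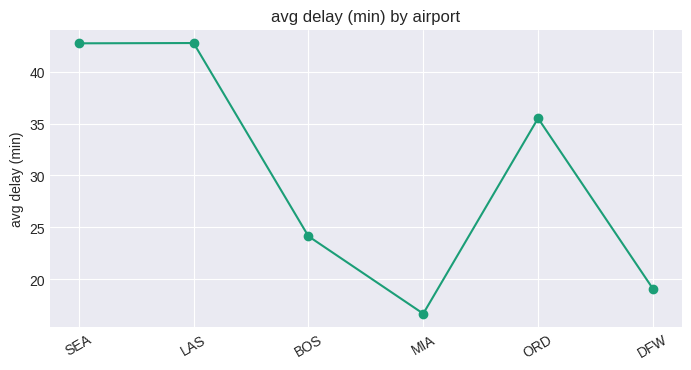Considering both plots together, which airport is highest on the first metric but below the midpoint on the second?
DFW

Chart 2 median avg delay (min) ≈ 30; below-median airports: BOS, MIA, DFW. Among those, DFW has the highest on-time rate (%) (≈ 80).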